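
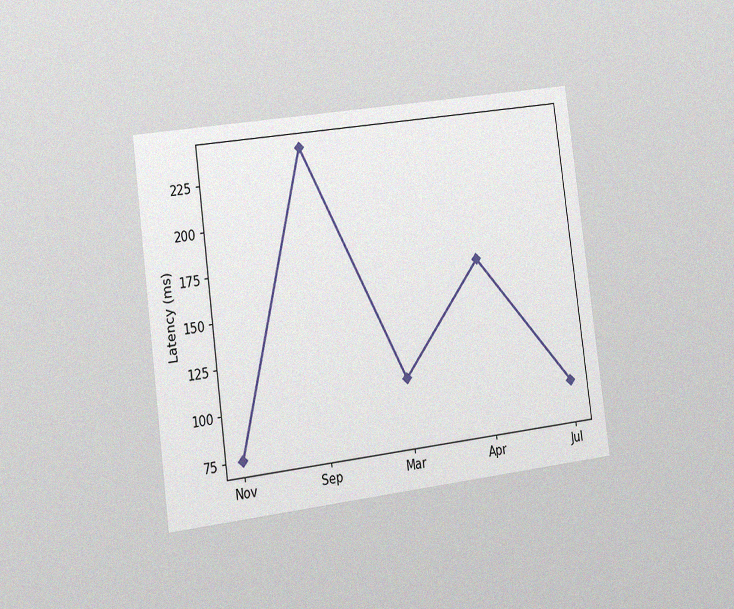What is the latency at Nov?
The chart is tilted about 7° counter-clockwise and viewed slightly from the left, with some photo noise. At Nov, the line is at 75ms.

75ms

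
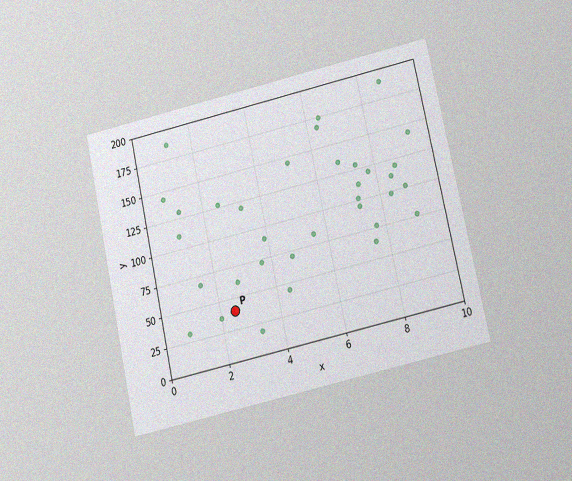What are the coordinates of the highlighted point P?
The chart is tilted about 12° counter-clockwise and viewed slightly from below, with some photo noise. Following the gridlines from P to each axis, P sits at (2.5, 40).

(2.5, 40)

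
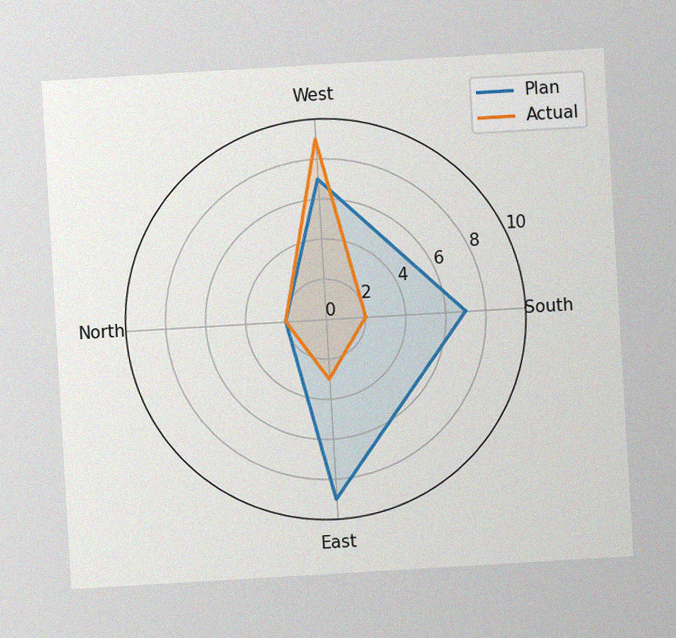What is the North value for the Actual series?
2

The chart is tilted about 3° counter-clockwise, with some photo noise. On the North axis, Actual reaches 2.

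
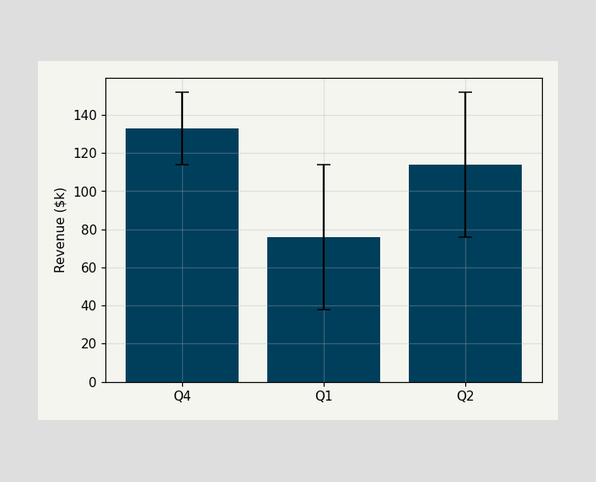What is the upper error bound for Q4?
The Q4 bar's upper whisker reaches $152k.

$152k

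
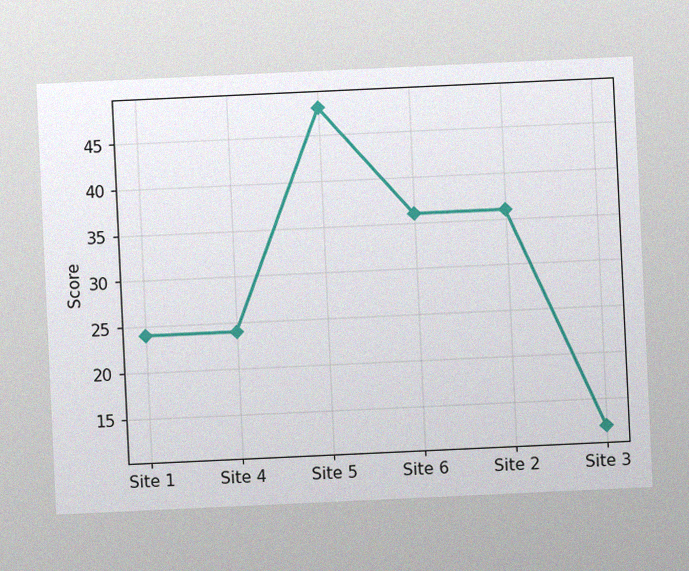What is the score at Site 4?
24

The chart is tilted about 3° counter-clockwise, with some photo noise. At Site 4, the line is at 24.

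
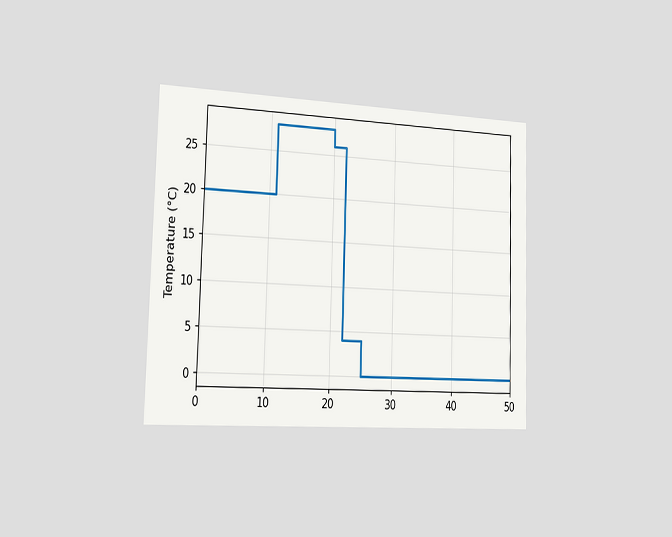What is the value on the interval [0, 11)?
The chart is viewed slightly from the left. On [0, 11) the step sits at 20°C.

20°C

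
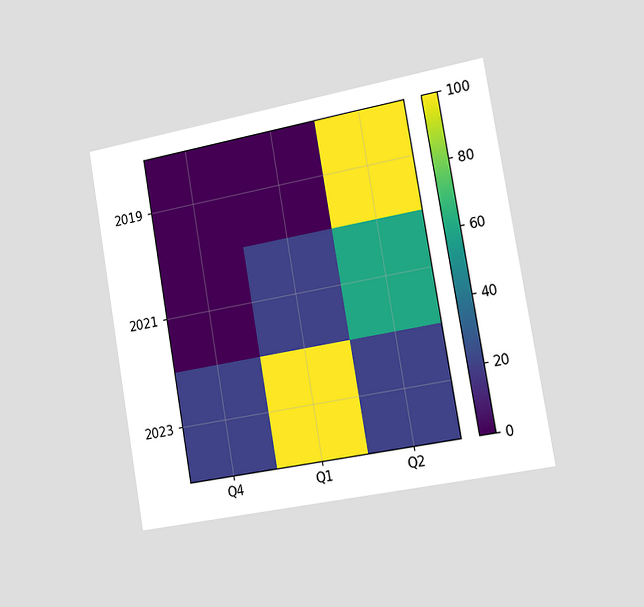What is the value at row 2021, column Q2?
The chart is tilted about 10° counter-clockwise and viewed slightly from the right. Matching cell (2021, Q2) against the colorbar gives 60.

60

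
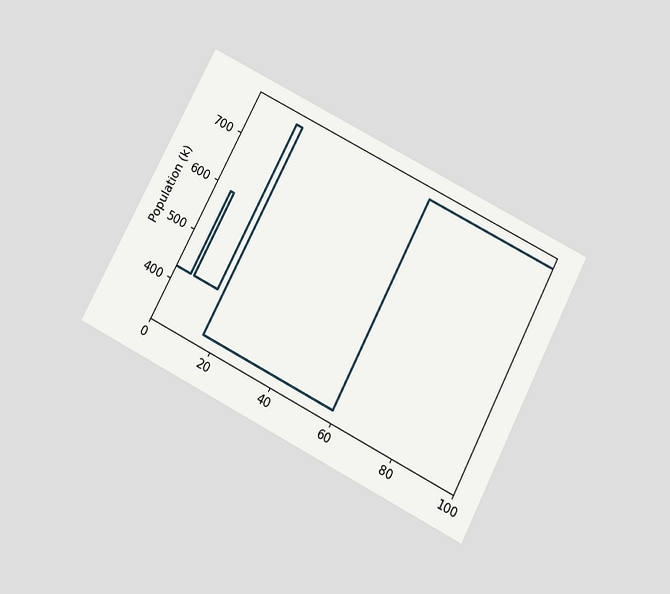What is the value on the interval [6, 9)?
425k

The chart is tilted about 27° clockwise and viewed slightly from below. On [6, 9) the step sits at 425k.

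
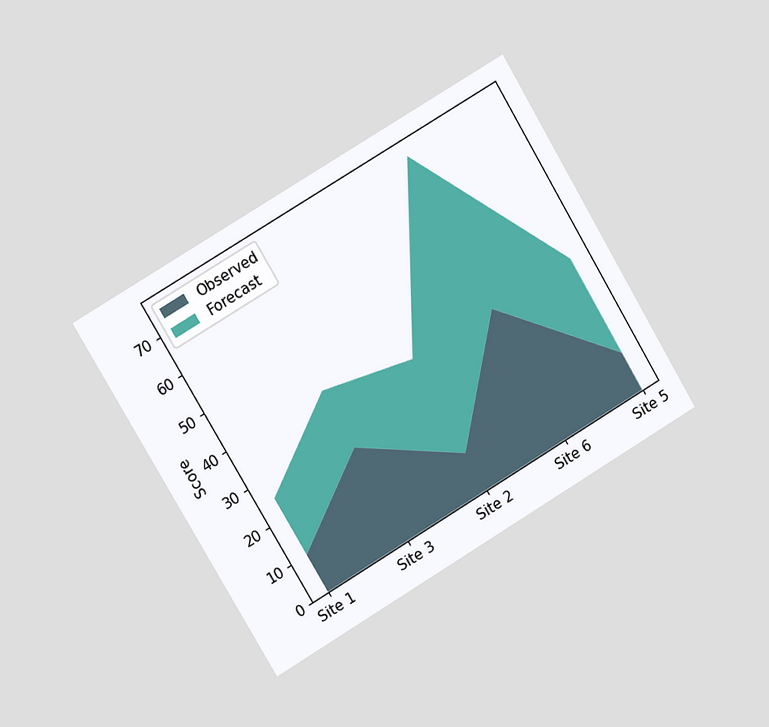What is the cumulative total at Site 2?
35

The chart is tilted about 31° counter-clockwise and viewed slightly from the left. The stacked total at Site 2 reaches 35.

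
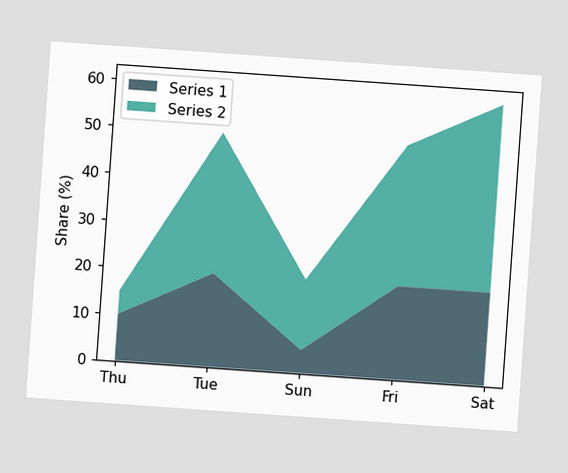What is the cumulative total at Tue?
50%

The chart is tilted about 4° clockwise. The stacked total at Tue reaches 50%.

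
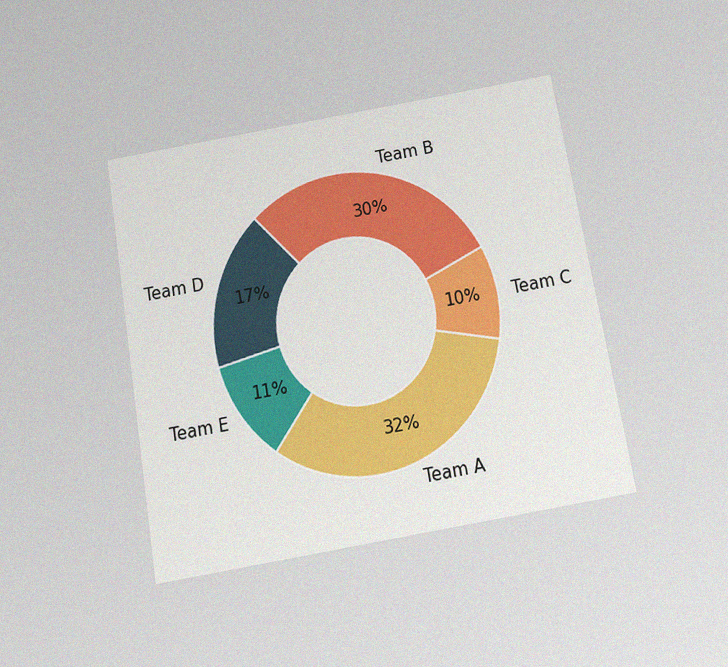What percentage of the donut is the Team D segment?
17%

The chart is tilted about 10° counter-clockwise and viewed slightly from below, with some photo noise. The Team D segment takes up 17% of the ring.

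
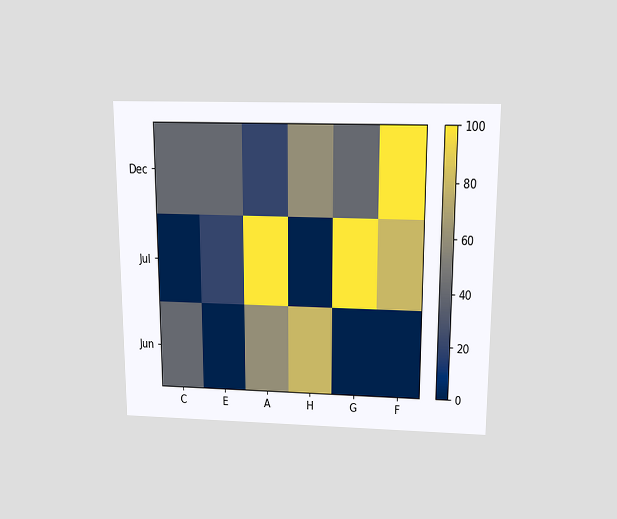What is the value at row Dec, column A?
The chart is viewed slightly from above. Matching cell (Dec, A) against the colorbar gives 20.

20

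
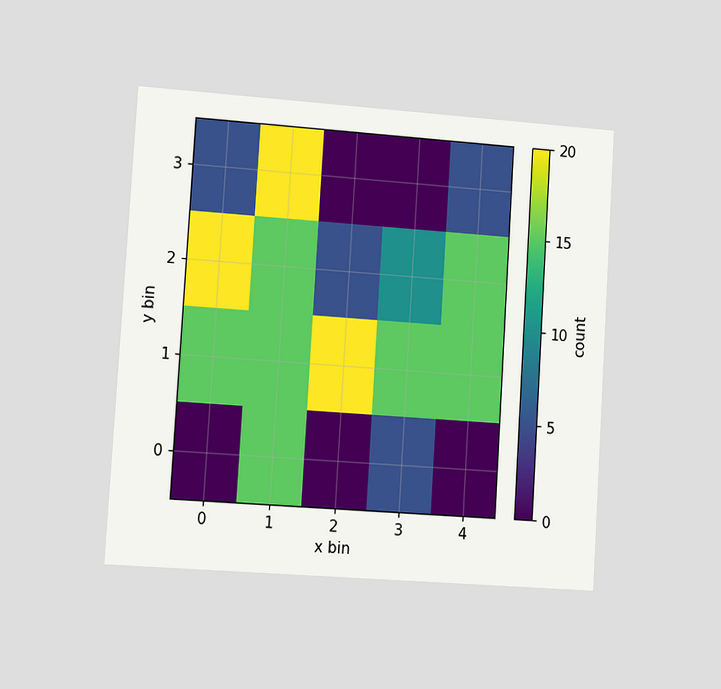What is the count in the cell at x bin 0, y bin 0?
0

The chart is tilted about 3° clockwise and viewed slightly from the left. Matching the cell (0, 0) against the colorbar gives 0.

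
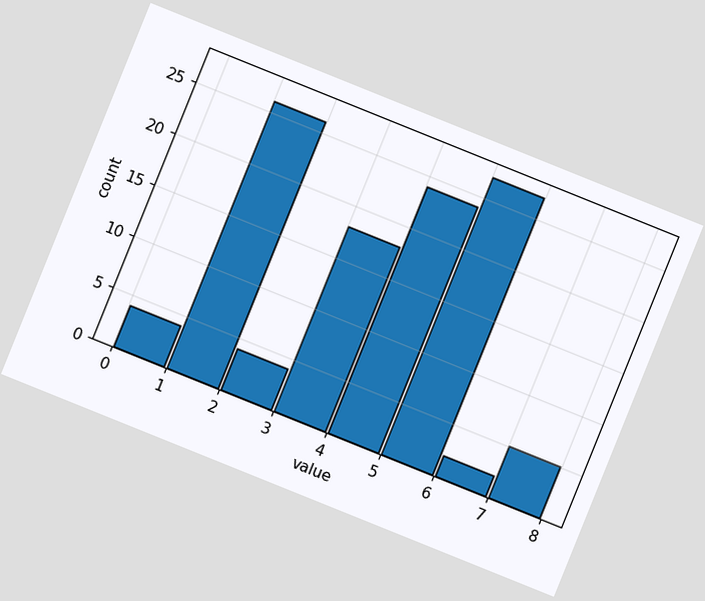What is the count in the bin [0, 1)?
The chart is tilted about 22° clockwise. The [0, 1) bin has height 4.

4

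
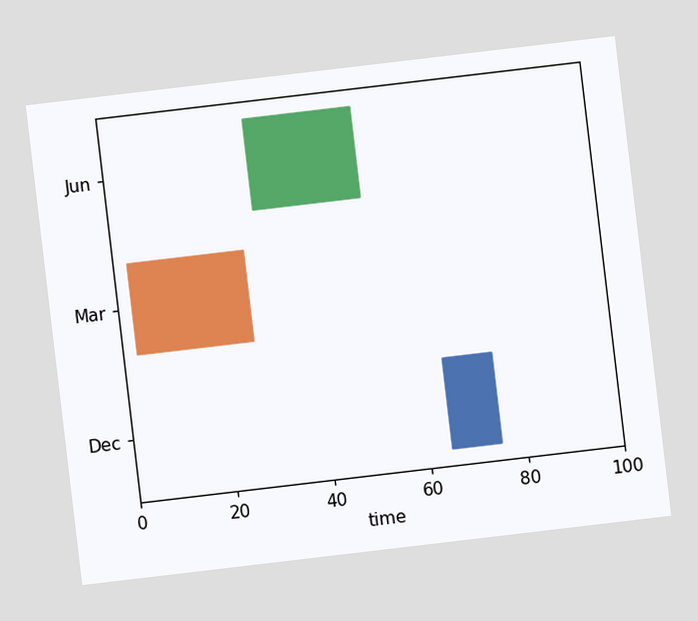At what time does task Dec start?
The chart is tilted about 7° counter-clockwise. The Dec bar begins at t=65.

65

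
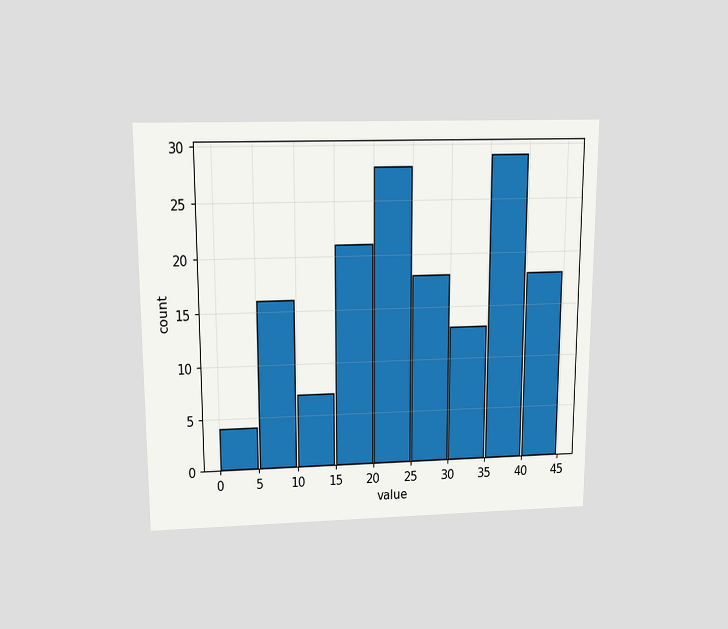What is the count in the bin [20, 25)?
The chart is viewed slightly from above. The [20, 25) bin has height 28.

28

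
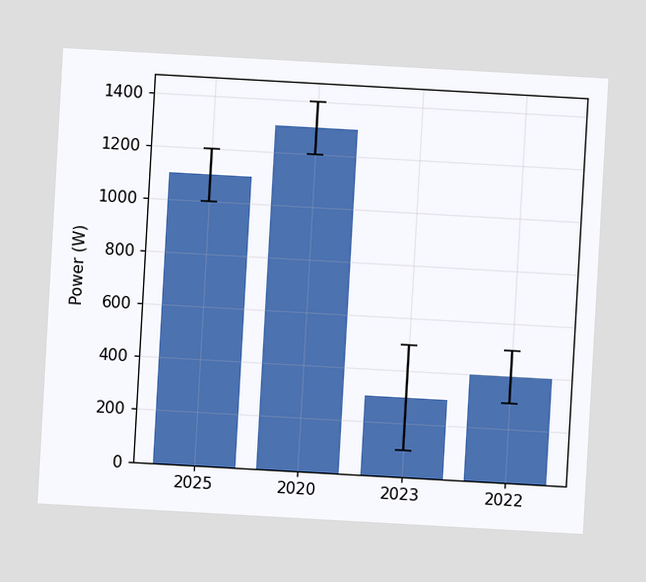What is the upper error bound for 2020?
The chart is tilted about 3° clockwise. The 2020 bar's upper whisker reaches 1400W.

1400W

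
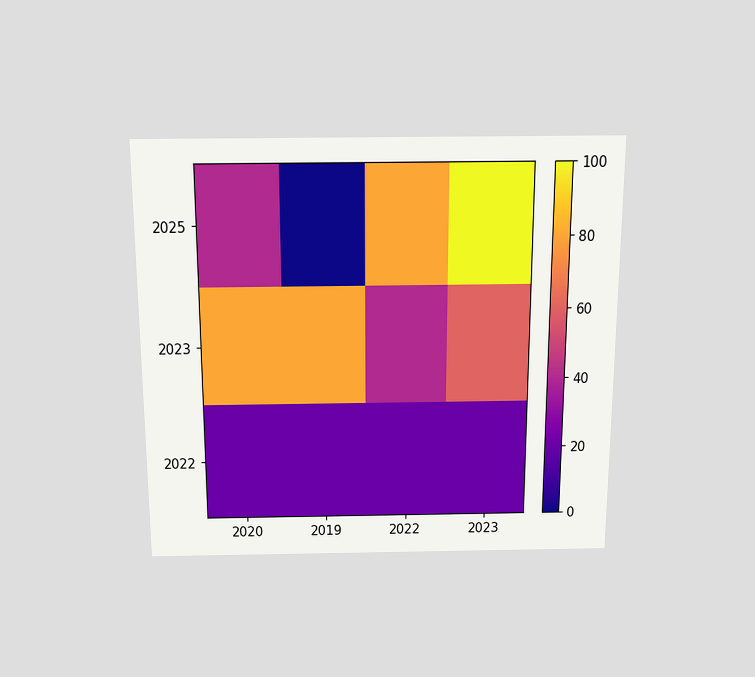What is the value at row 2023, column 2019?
The chart is viewed slightly from above. Matching cell (2023, 2019) against the colorbar gives 80.

80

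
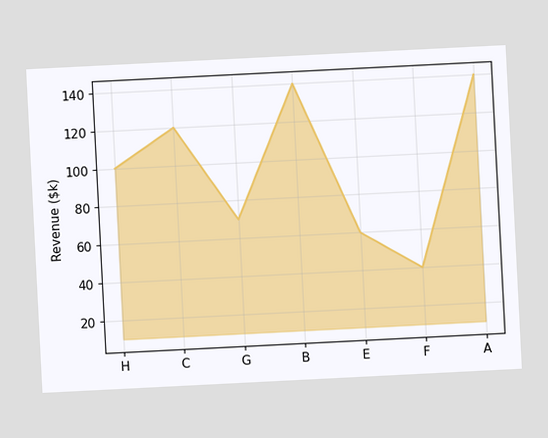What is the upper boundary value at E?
The chart is tilted about 3° counter-clockwise. At E the upper boundary is at $60k.

$60k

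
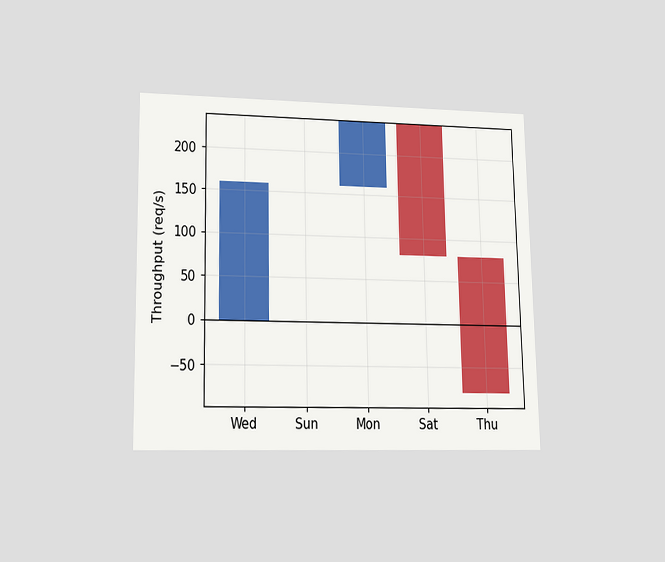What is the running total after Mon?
The chart is viewed at a slight angle. After Mon the running total reaches 240req/s.

240req/s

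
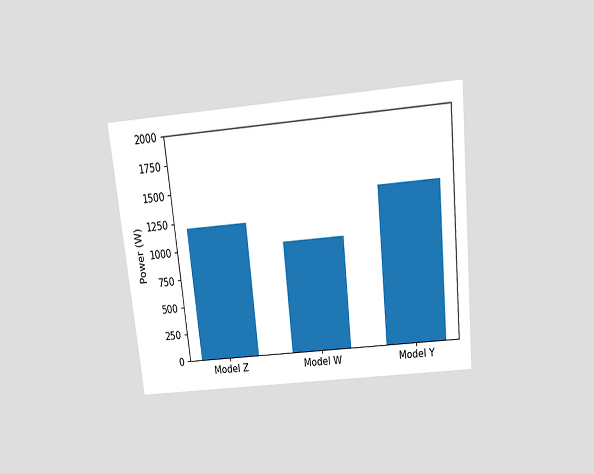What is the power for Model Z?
The chart is tilted about 6° counter-clockwise and viewed slightly from above. Reading along the chart's y-axis, the Model Z bar reaches 1200W.

1200W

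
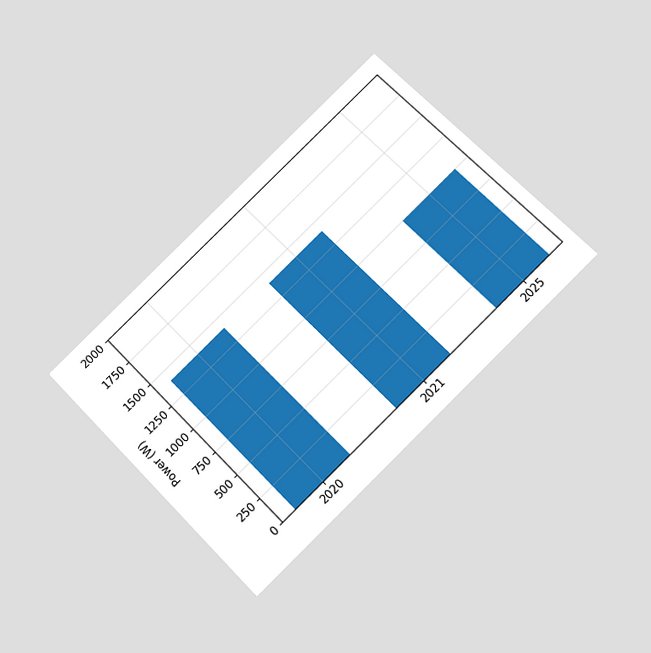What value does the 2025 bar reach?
1000W

The chart is tilted about 44° counter-clockwise and viewed slightly from below. Reading along the chart's y-axis, the 2025 bar reaches 1000W.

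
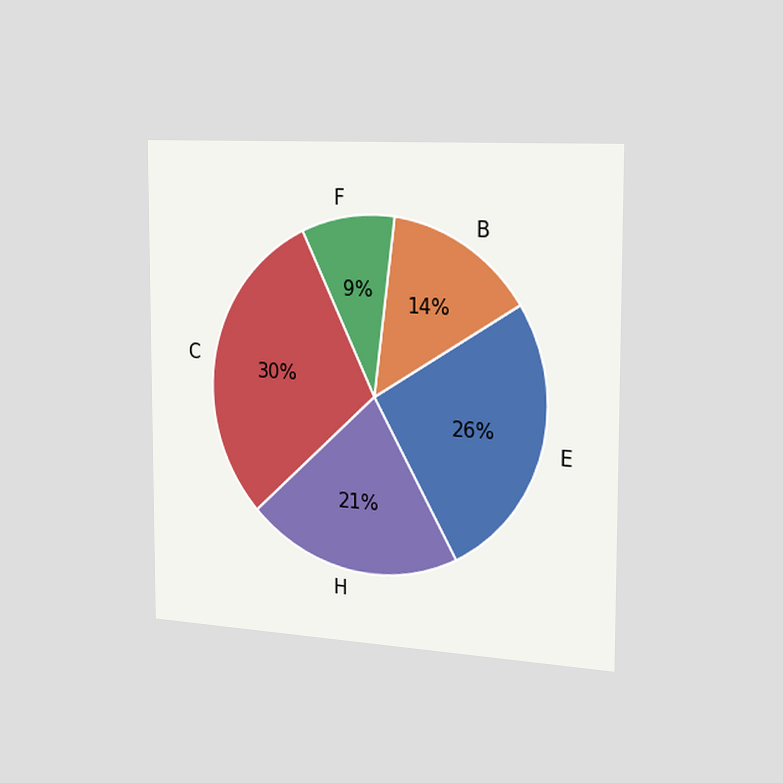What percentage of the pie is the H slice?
21%

The chart is viewed slightly from the right. The H slice takes up 21% of the pie.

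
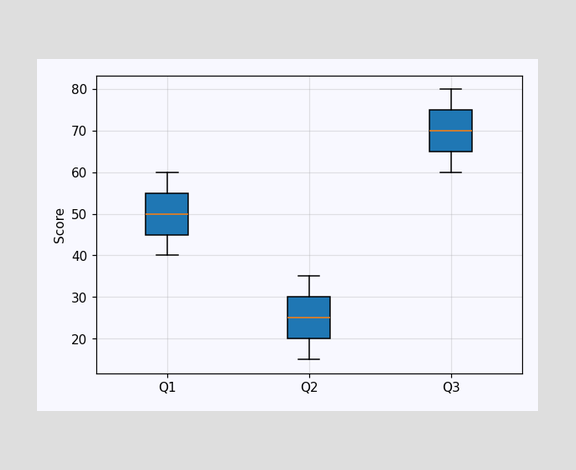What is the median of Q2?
The median line in the Q2 box sits at 25.

25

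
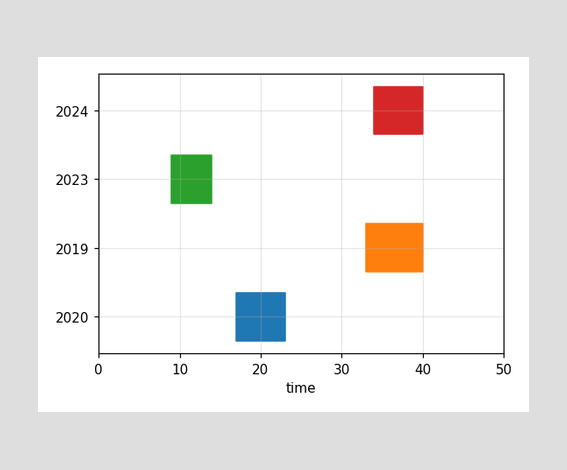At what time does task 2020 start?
The 2020 bar begins at t=17.

17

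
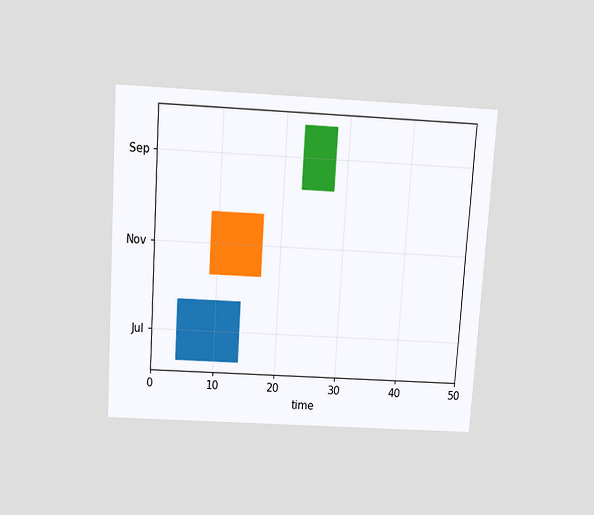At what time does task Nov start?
The chart is tilted about 4° clockwise and viewed slightly from above. The Nov bar begins at t=9.

9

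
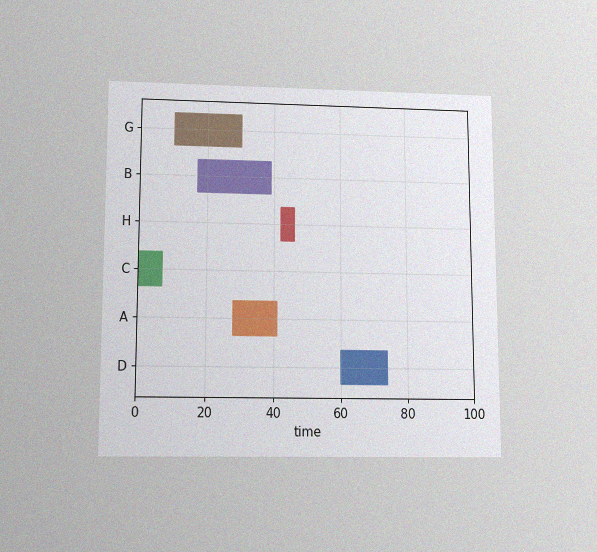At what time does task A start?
The chart is viewed slightly from below, with some photo noise. The A bar begins at t=28.

28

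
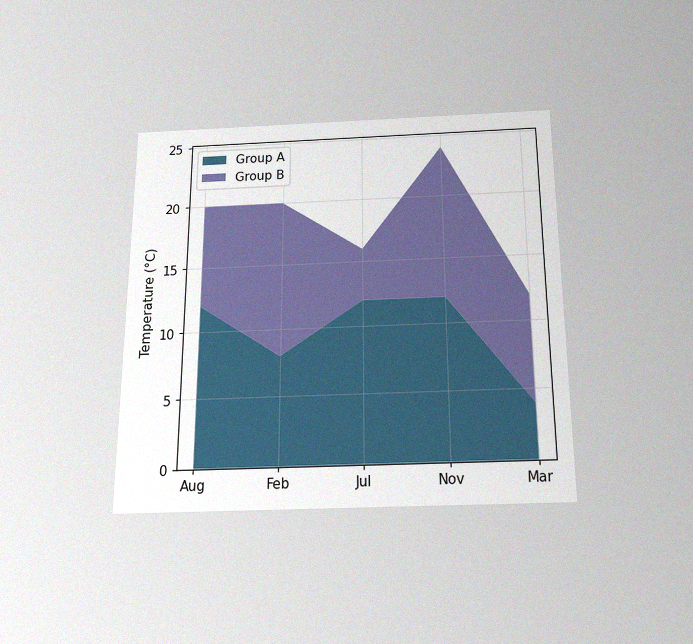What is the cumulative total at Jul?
The chart is viewed slightly from below, with some photo noise. The stacked total at Jul reaches 16°C.

16°C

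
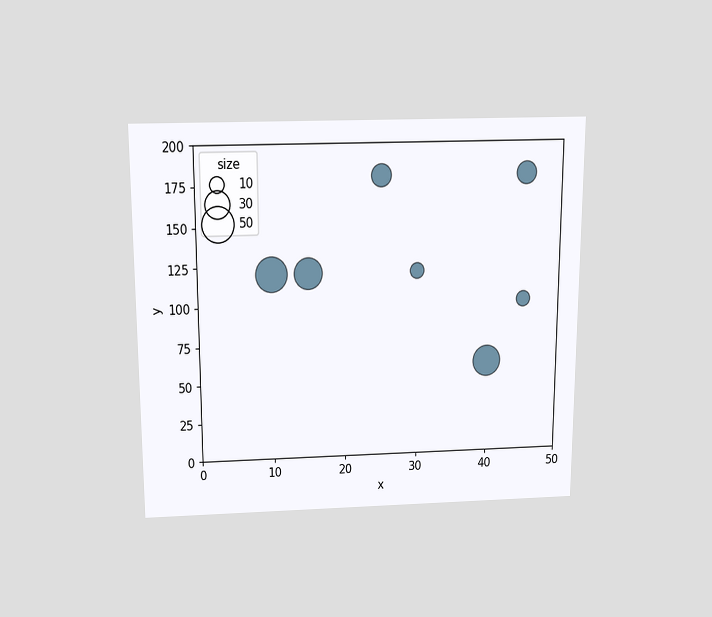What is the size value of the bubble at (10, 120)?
The chart is viewed slightly from above. Matching the bubble at (10, 120) against the size legend gives 50.

50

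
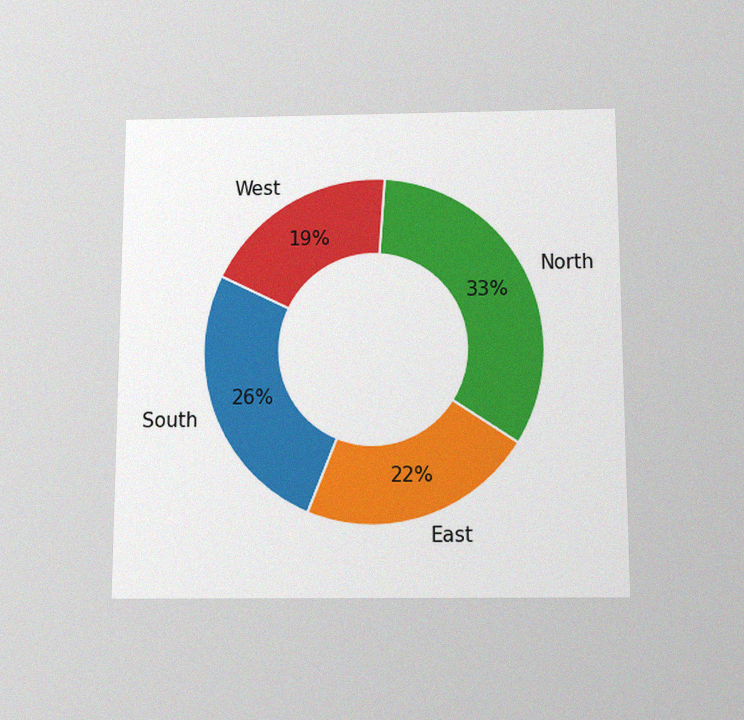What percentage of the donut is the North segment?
The chart is viewed slightly from below, with some photo noise. The North segment takes up 33% of the ring.

33%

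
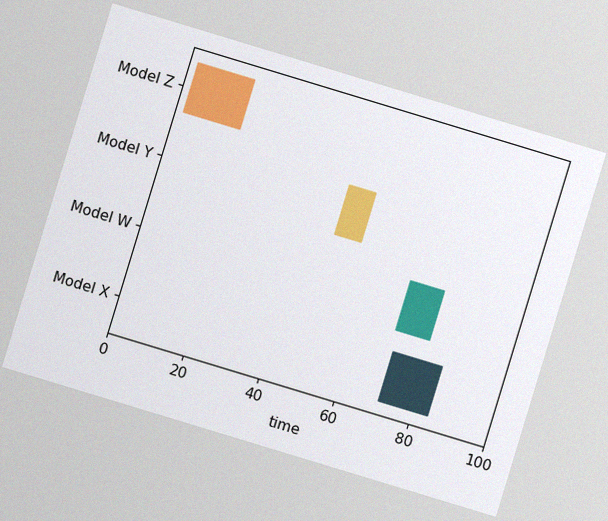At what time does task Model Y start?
48

The chart is tilted about 17° clockwise, with some photo noise. The Model Y bar begins at t=48.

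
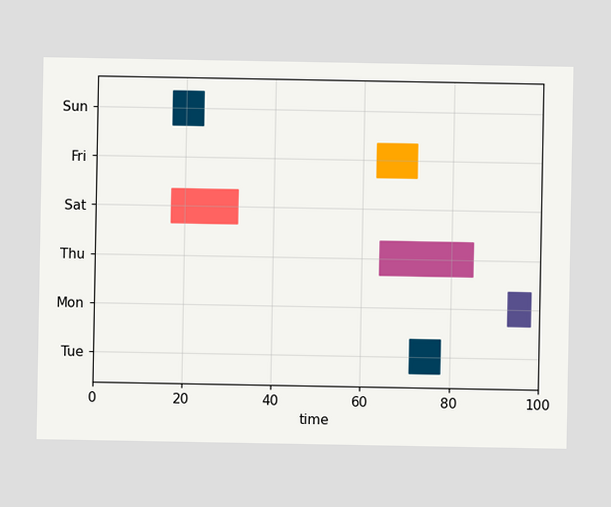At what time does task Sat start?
17

The Sat bar begins at t=17.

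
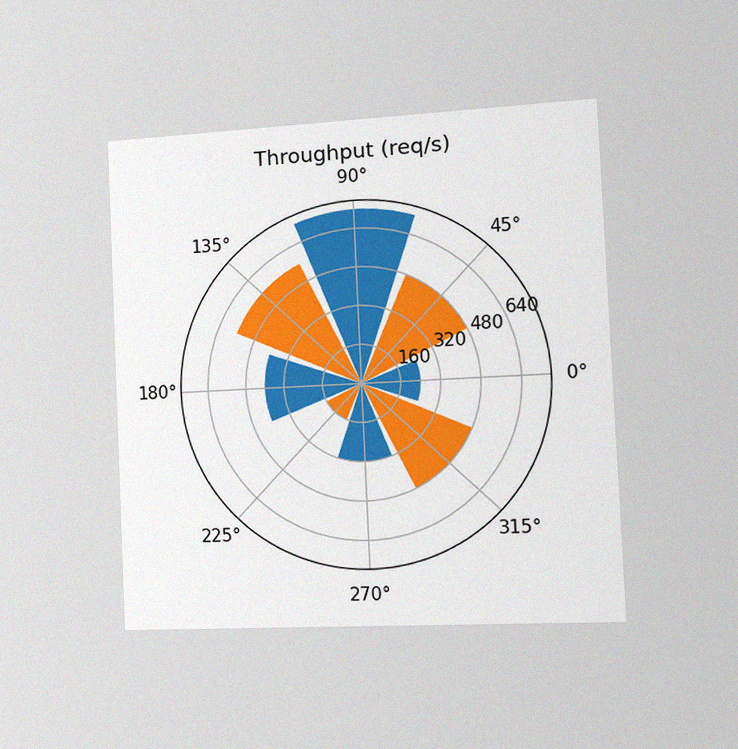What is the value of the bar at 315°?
480req/s

The chart is tilted about 3° counter-clockwise and viewed slightly from the right, with some photo noise. The bar at 315° reaches 480req/s on the radial axis.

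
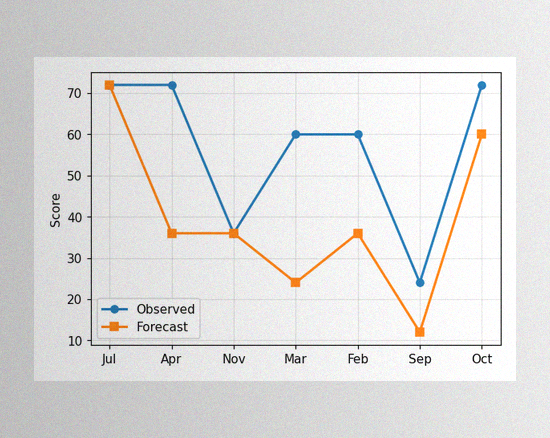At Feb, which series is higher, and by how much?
Observed, by 24

The image has some photo noise and uneven lighting. At Feb, Observed sits above the other line by 24.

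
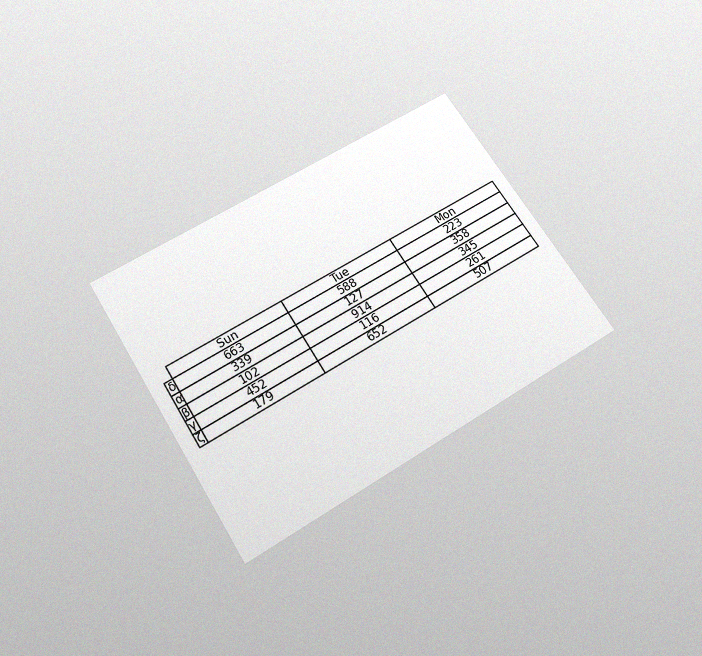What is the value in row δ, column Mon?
The chart is tilted about 32° counter-clockwise and viewed slightly from below, with some photo noise. The (δ, Mon) cell reads 223.

223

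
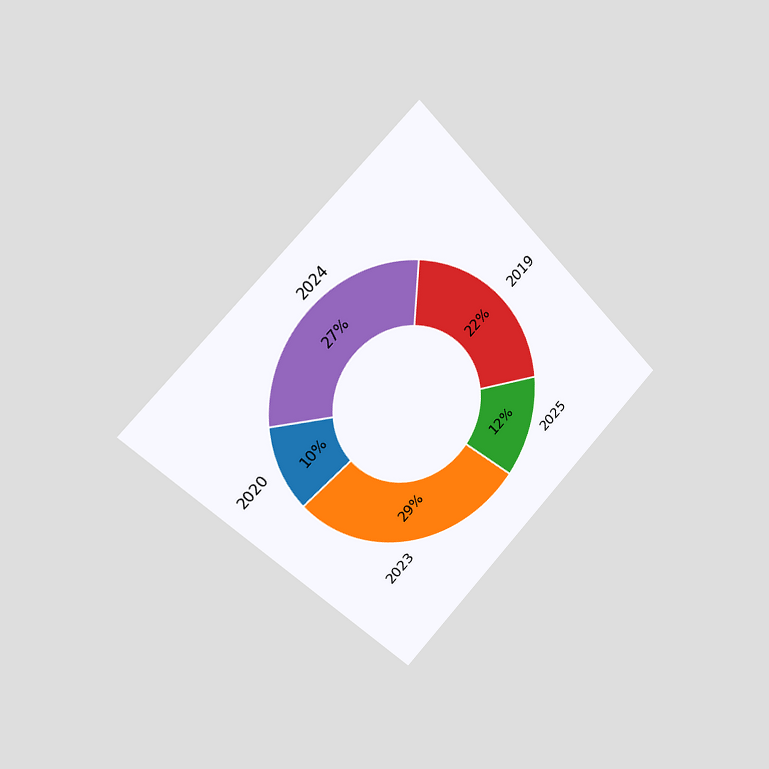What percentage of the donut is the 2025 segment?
12%

The chart is tilted about 45° counter-clockwise and viewed slightly from the left. The 2025 segment takes up 12% of the ring.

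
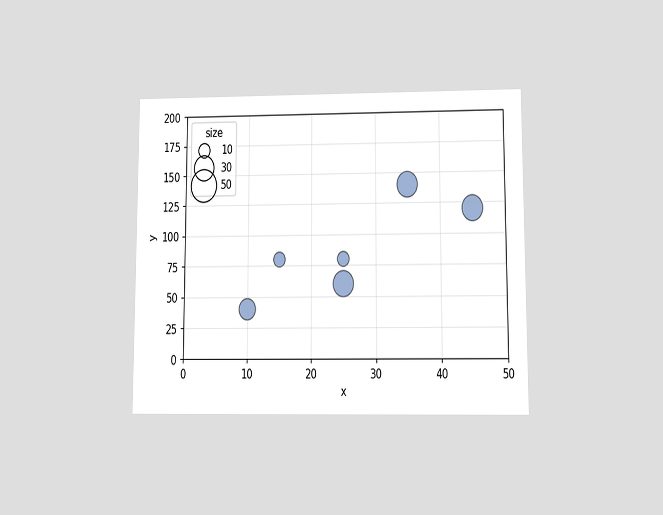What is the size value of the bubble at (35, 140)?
30

The chart is viewed at a slight angle. Matching the bubble at (35, 140) against the size legend gives 30.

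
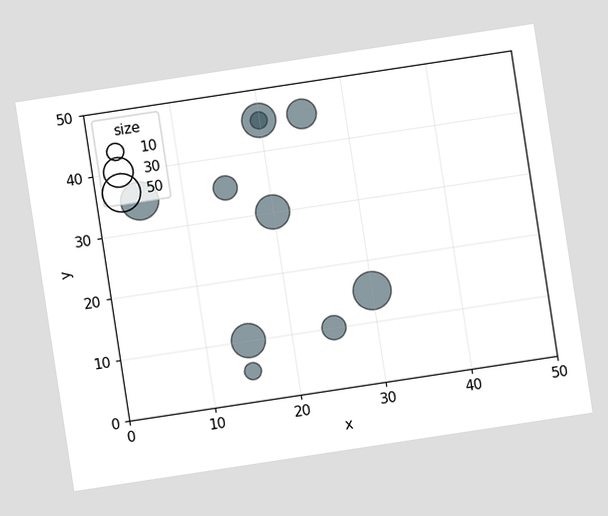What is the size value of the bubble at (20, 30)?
The chart is tilted about 9° counter-clockwise. Matching the bubble at (20, 30) against the size legend gives 40.

40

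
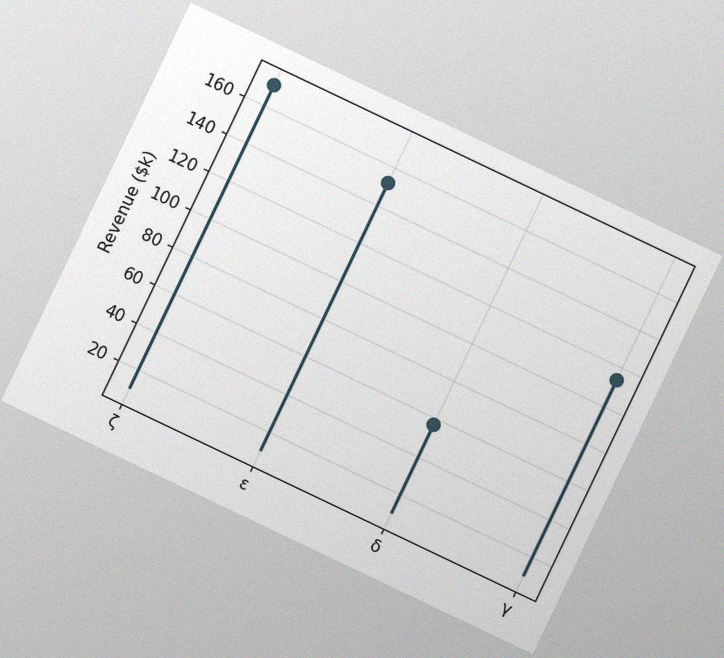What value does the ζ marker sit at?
$171k

The chart is tilted about 25° clockwise, with some photo noise. The ζ marker sits at $171k.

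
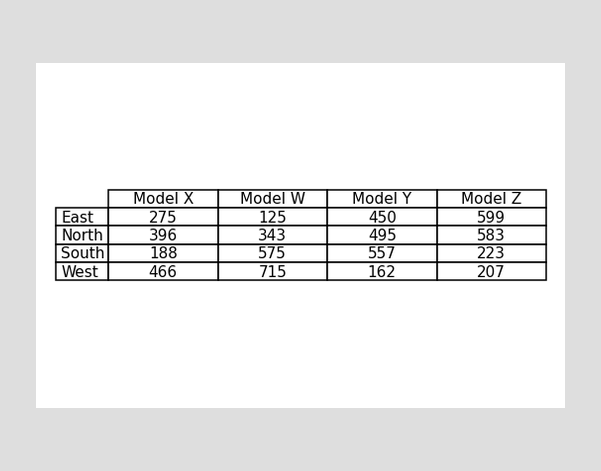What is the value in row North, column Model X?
396

The (North, Model X) cell reads 396.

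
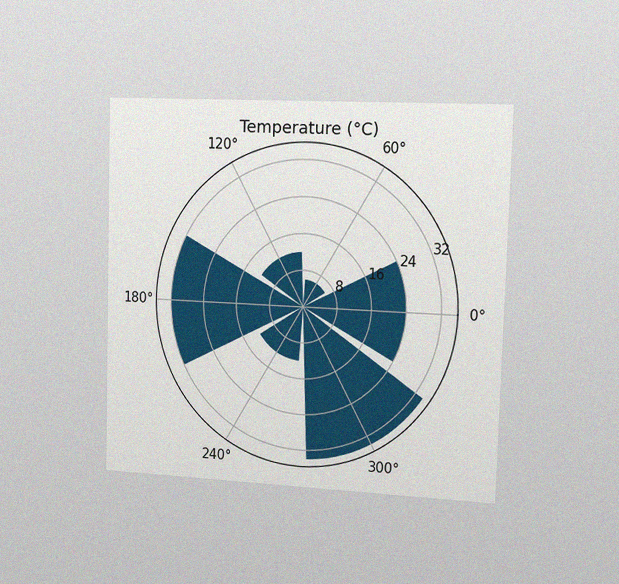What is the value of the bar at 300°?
The chart is viewed slightly from the right, with some photo noise. The bar at 300° reaches 34°C on the radial axis.

34°C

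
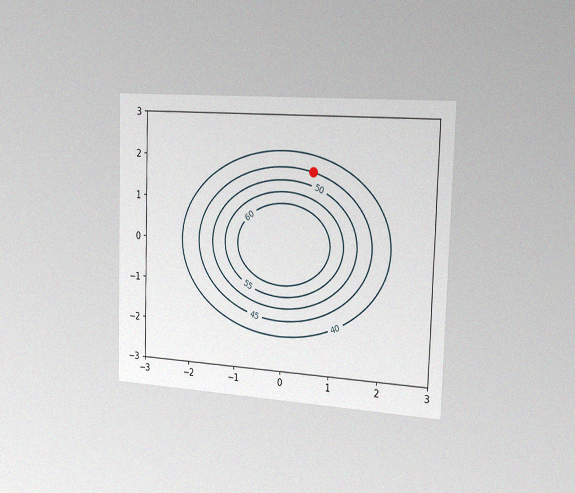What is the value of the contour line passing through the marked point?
The chart is viewed slightly from the right, with some photo noise. The marked point sits on the contour labelled 45.

45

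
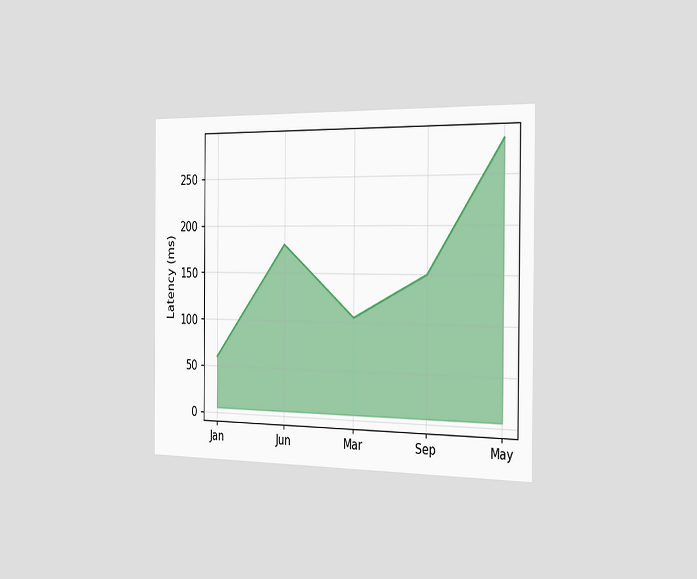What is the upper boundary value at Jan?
60ms

The chart is viewed slightly from the right. At Jan the upper boundary is at 60ms.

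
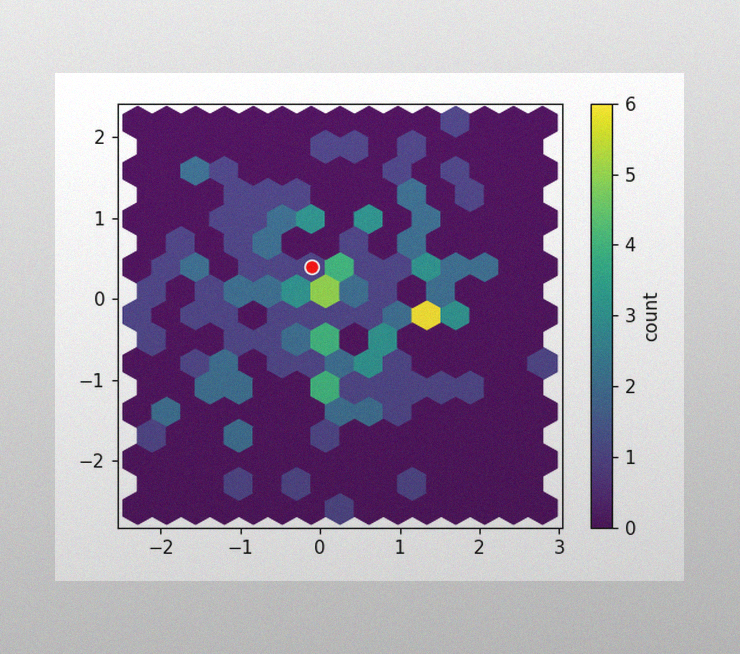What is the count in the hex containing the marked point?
1

The image has some photo noise and uneven lighting. The marked hex reads 1 on the colorbar.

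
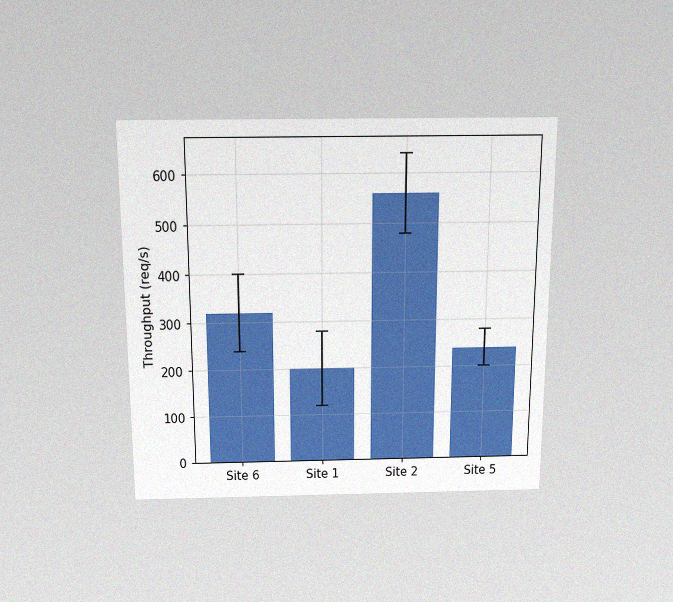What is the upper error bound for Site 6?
The chart is viewed slightly from above, with some photo noise. The Site 6 bar's upper whisker reaches 400req/s.

400req/s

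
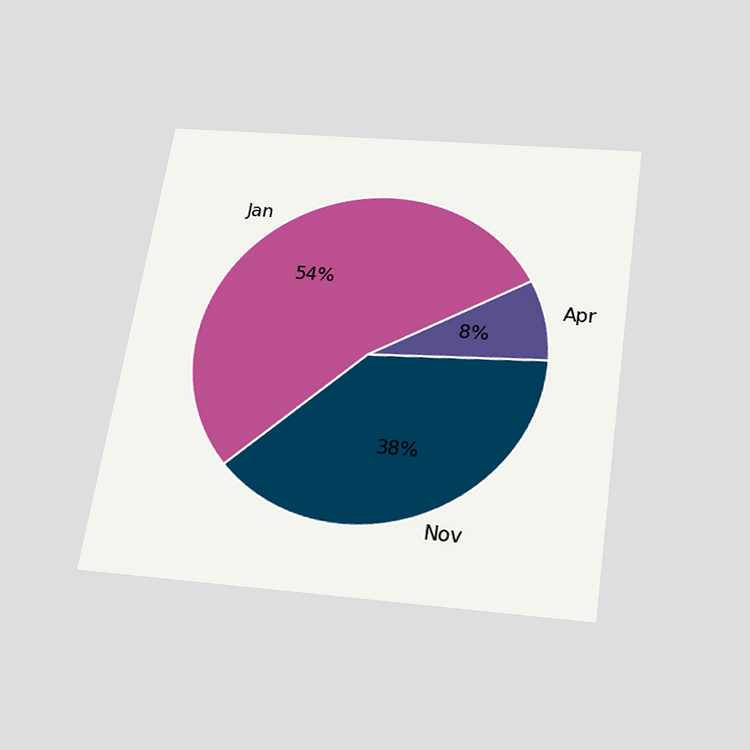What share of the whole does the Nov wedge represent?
The chart is tilted about 8° clockwise and viewed slightly from below. The Nov slice takes up 38% of the pie.

38%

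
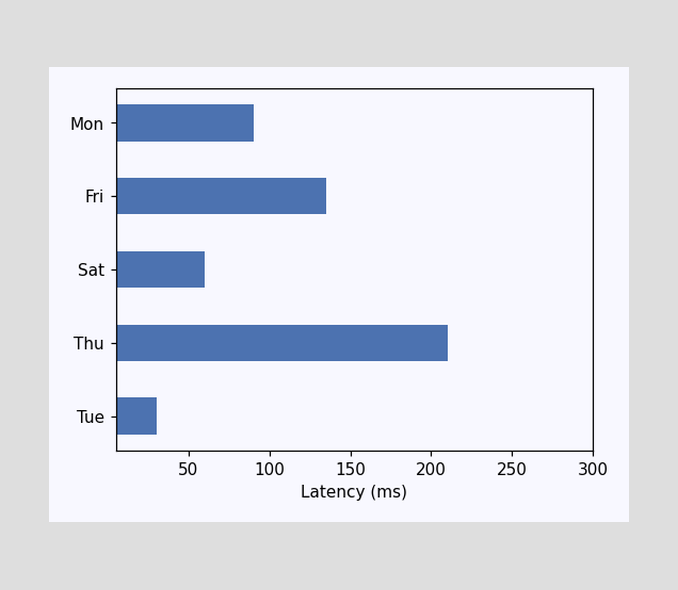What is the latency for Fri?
Reading along the chart's x-axis, the Fri bar reaches 135ms.

135ms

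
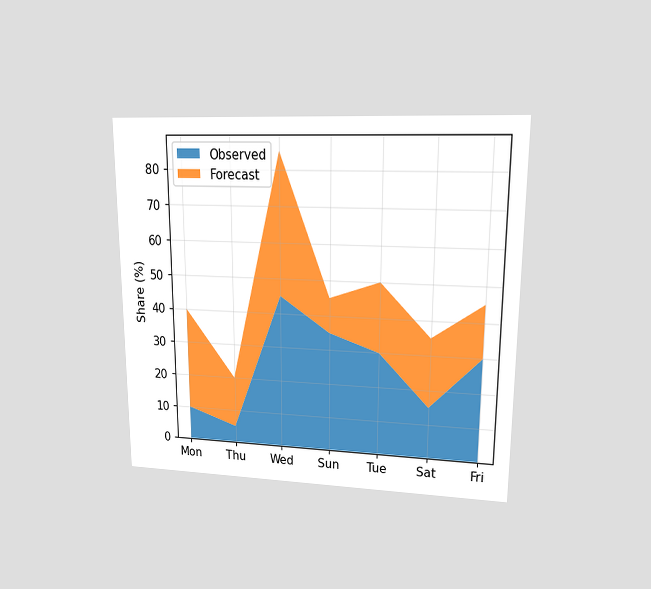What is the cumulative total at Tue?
50%

The chart is viewed at a slight angle. The stacked total at Tue reaches 50%.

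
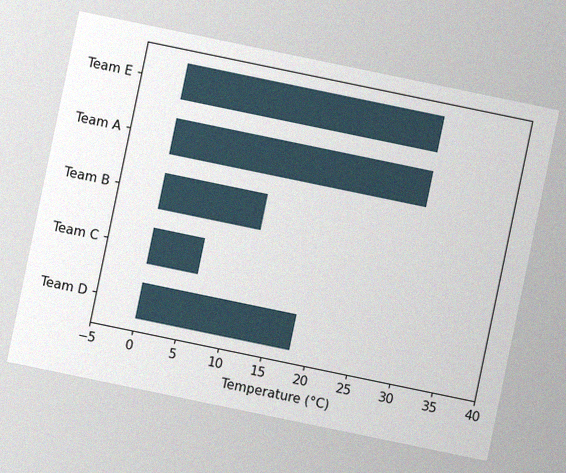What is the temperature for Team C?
6°C

The chart is tilted about 12° clockwise, with some photo noise. Reading along the chart's x-axis, the Team C bar reaches 6°C.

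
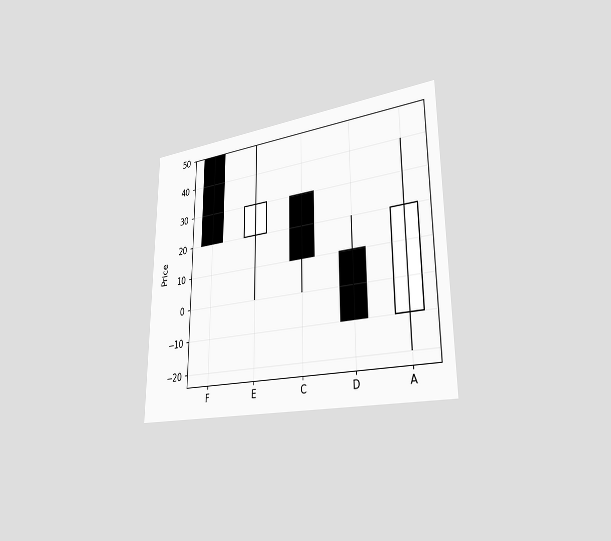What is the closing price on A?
20

The chart is viewed slightly from the right. The A candle closes at 20.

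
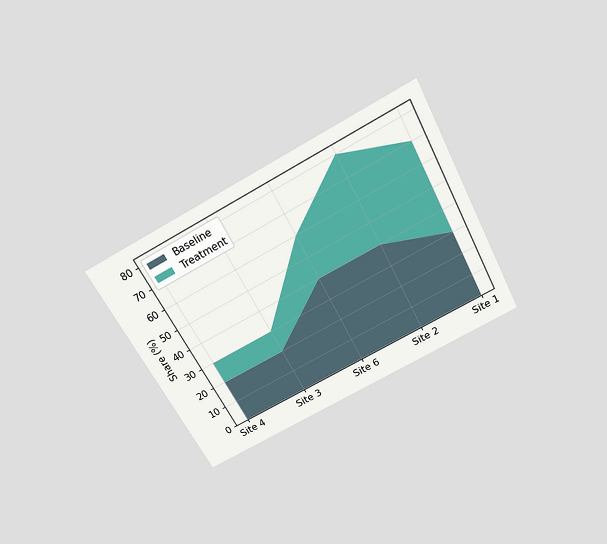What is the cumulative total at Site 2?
80%

The chart is tilted about 28° counter-clockwise and viewed slightly from above. The stacked total at Site 2 reaches 80%.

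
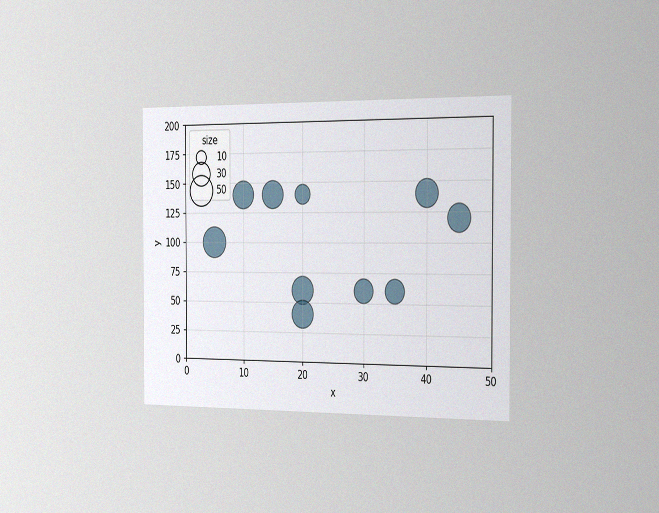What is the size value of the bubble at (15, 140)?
40

The chart is viewed slightly from the right, with some photo noise. Matching the bubble at (15, 140) against the size legend gives 40.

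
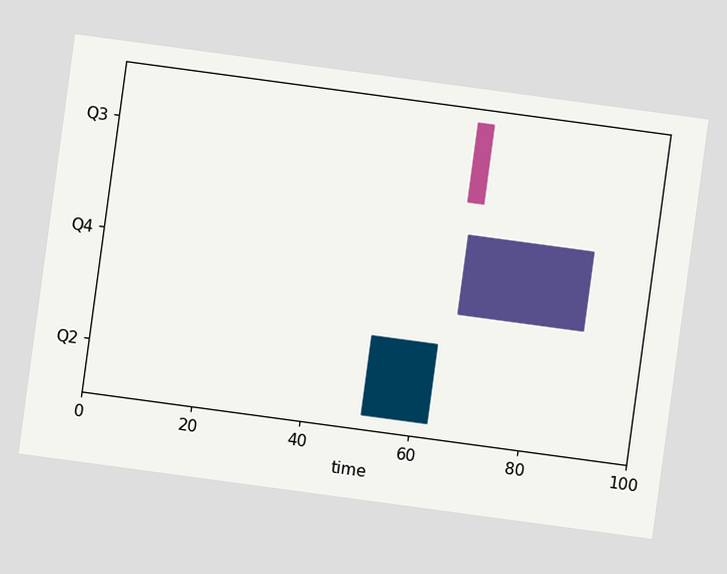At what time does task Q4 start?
66

The chart is tilted about 8° clockwise. The Q4 bar begins at t=66.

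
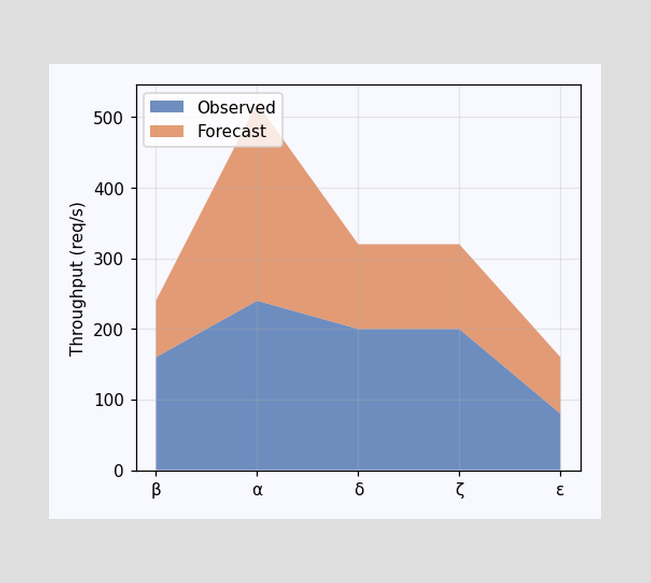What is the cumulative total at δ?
320req/s

The stacked total at δ reaches 320req/s.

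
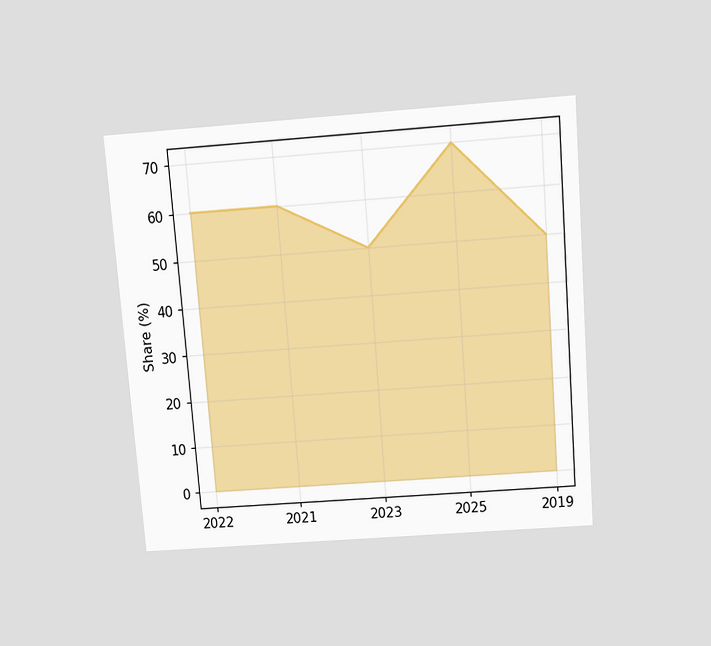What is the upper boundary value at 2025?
The chart is tilted about 4° counter-clockwise and viewed slightly from above. At 2025 the upper boundary is at 70%.

70%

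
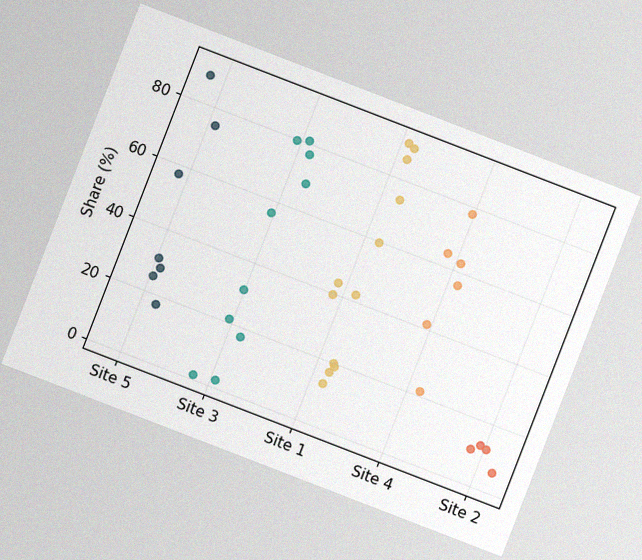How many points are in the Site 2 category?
The chart is tilted about 21° clockwise, with some photo noise. Counting the markers in the Site 2 column gives 4.

4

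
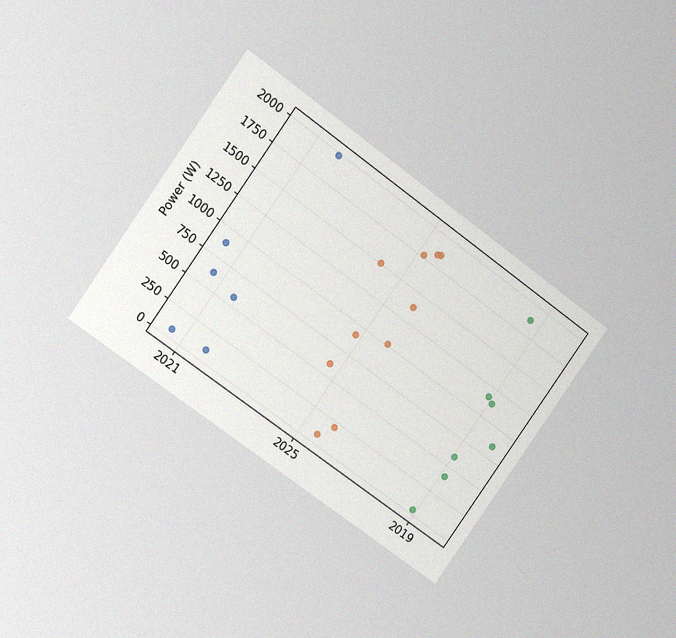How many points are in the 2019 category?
The chart is tilted about 36° clockwise and viewed at a slight angle, with some photo noise. Counting the markers in the 2019 column gives 7.

7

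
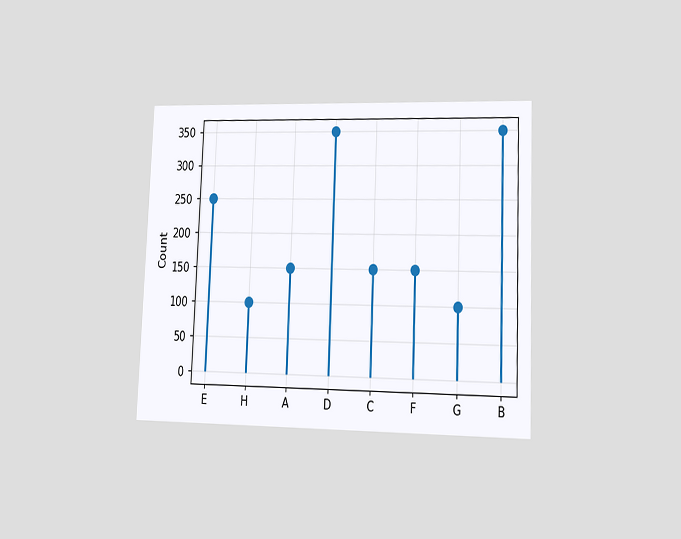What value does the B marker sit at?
350

The chart is tilted about 2° clockwise and viewed at a slight angle. The B marker sits at 350.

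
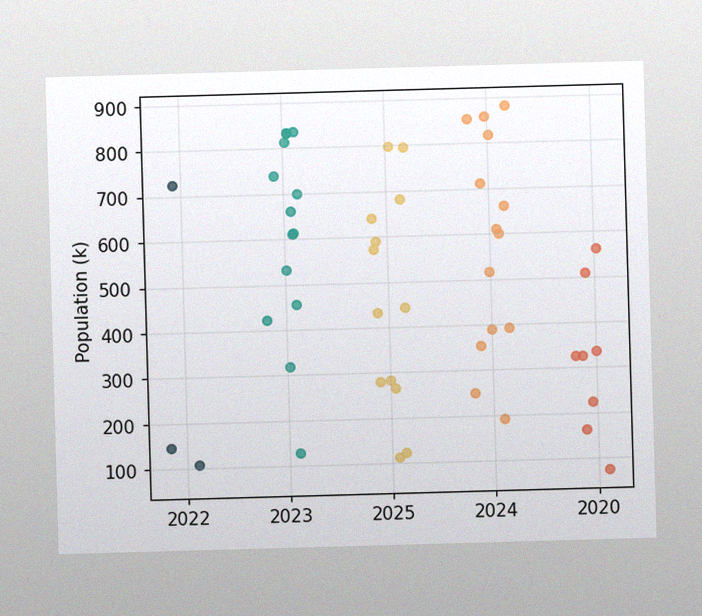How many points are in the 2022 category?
The image has some photo noise and uneven lighting. Counting the markers in the 2022 column gives 3.

3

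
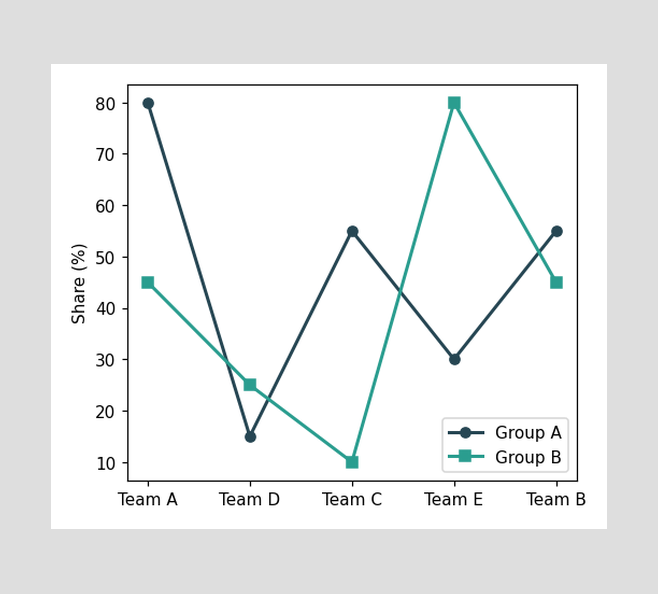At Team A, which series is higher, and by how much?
At Team A, Group A sits above the other line by 35%.

Group A, by 35%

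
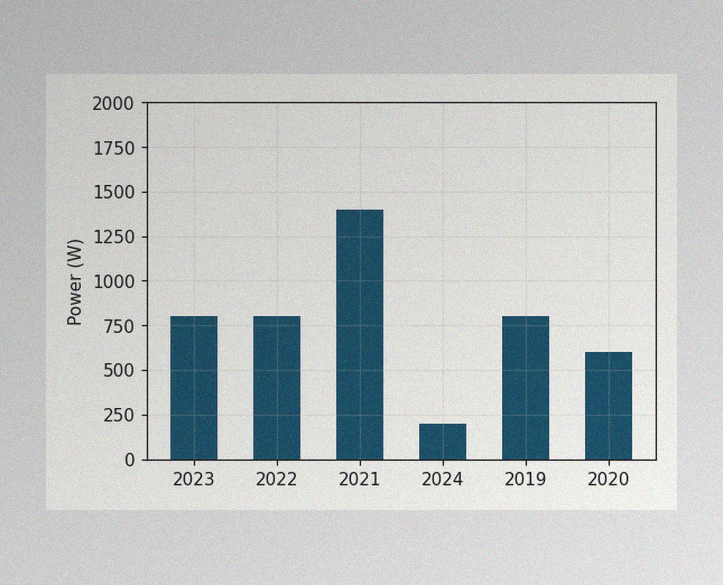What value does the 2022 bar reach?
The image has some photo noise and uneven lighting. Reading along the chart's y-axis, the 2022 bar reaches 800W.

800W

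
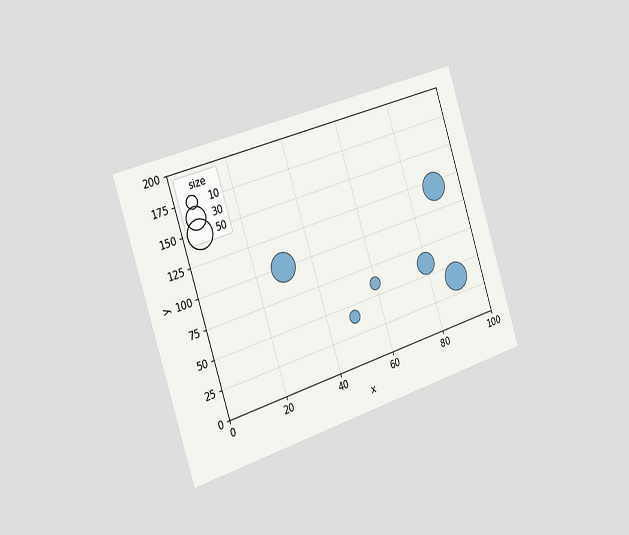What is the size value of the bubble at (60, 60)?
10

The chart is tilted about 18° counter-clockwise and viewed slightly from the left. Matching the bubble at (60, 60) against the size legend gives 10.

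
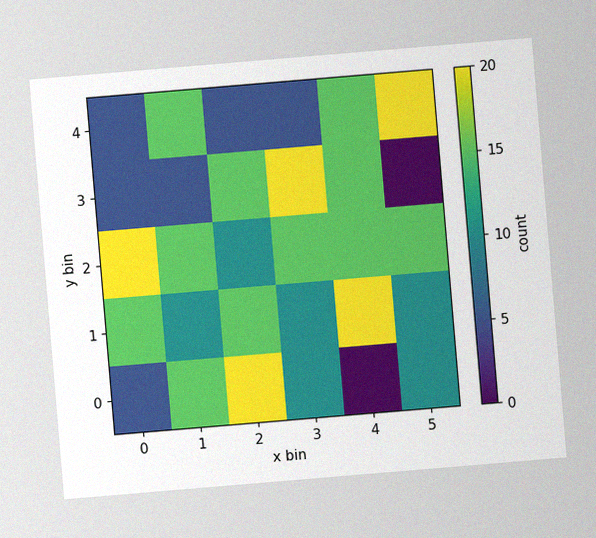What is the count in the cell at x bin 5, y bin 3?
0

The chart is tilted about 5° counter-clockwise, with some photo noise. Matching the cell (5, 3) against the colorbar gives 0.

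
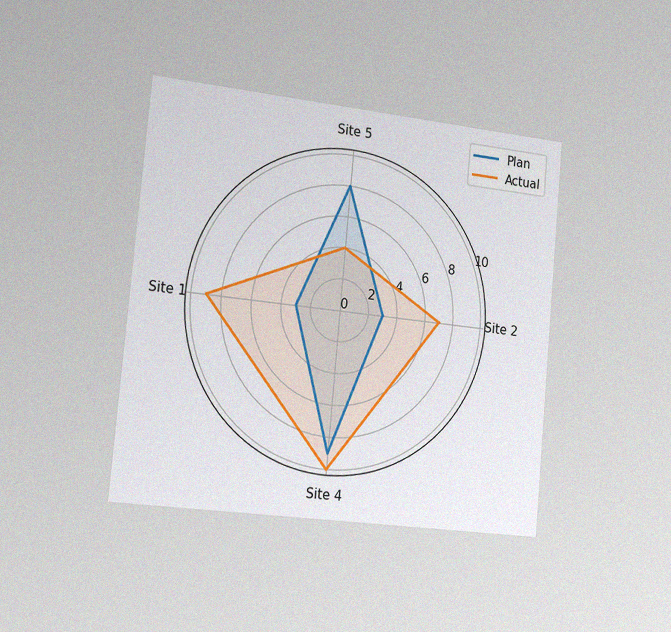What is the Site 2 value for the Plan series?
3

The chart is tilted about 5° clockwise and viewed slightly from the left, with some photo noise. On the Site 2 axis, Plan reaches 3.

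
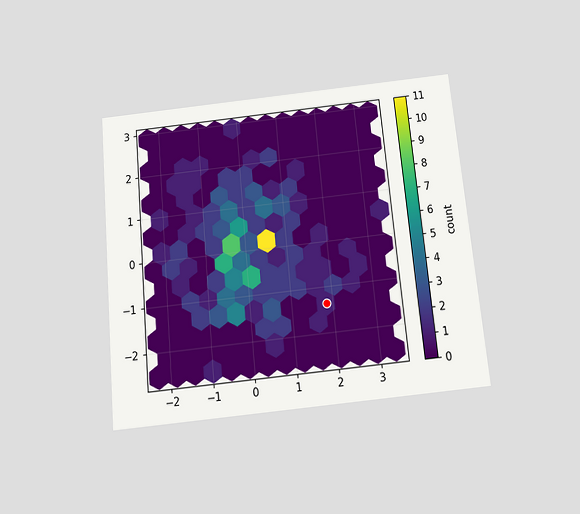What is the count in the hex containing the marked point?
1

The chart is tilted about 5° counter-clockwise and viewed slightly from below. The marked hex reads 1 on the colorbar.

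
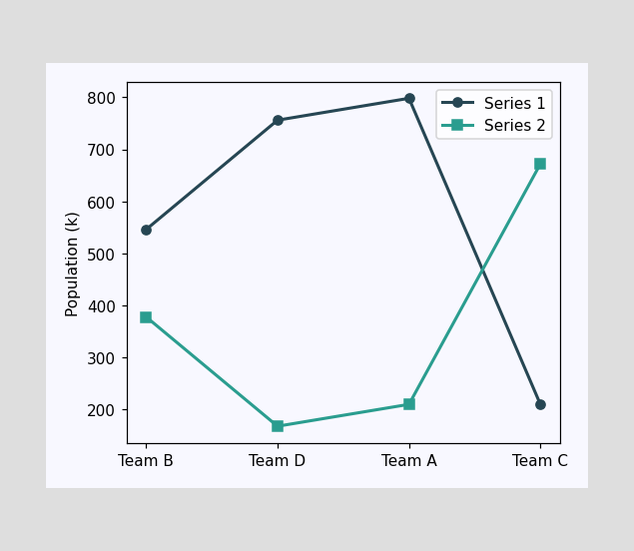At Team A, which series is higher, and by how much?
At Team A, Series 1 sits above the other line by 588k.

Series 1, by 588k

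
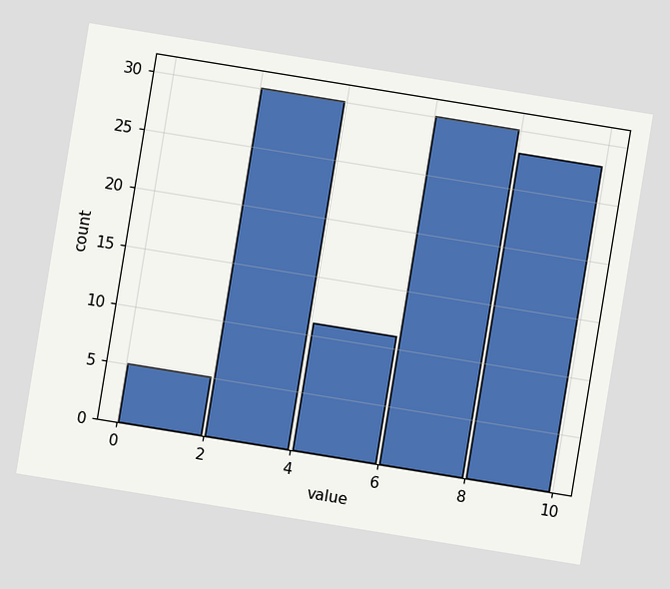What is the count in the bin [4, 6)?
11

The chart is tilted about 9° clockwise. The [4, 6) bin has height 11.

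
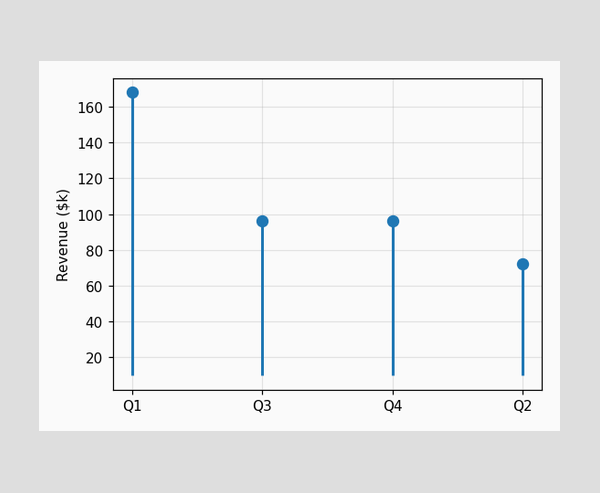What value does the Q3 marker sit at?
The Q3 marker sits at $96k.

$96k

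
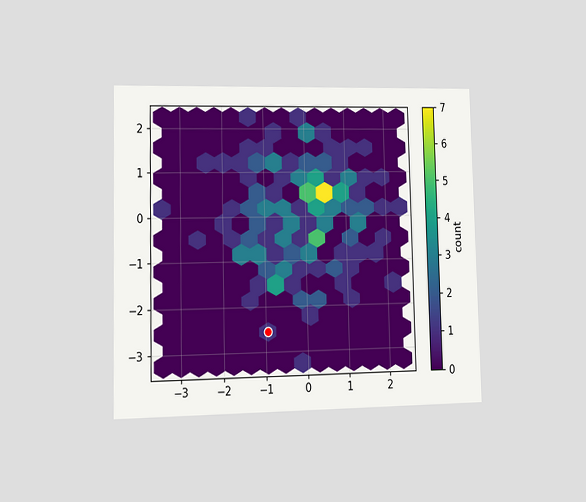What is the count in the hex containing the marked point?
1

The chart is viewed at a slight angle. The marked hex reads 1 on the colorbar.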